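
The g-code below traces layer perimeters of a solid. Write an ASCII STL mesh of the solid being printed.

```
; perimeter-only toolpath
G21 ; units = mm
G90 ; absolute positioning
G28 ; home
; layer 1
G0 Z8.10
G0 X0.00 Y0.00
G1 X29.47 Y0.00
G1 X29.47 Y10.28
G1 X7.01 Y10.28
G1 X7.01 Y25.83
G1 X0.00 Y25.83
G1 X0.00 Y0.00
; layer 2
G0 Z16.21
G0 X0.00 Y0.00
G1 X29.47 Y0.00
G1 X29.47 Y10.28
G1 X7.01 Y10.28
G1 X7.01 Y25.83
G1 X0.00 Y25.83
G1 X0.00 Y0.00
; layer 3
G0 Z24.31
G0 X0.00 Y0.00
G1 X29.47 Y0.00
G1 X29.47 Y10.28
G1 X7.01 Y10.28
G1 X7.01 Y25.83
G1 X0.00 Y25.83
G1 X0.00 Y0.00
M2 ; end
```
solid part
  facet normal 0.0000 0.0000 -1.0000
    outer loop
      vertex 29.47 10.28 0.00
      vertex 29.47 0.00 0.00
      vertex 0.00 0.00 0.00
    endloop
  endfacet
  facet normal 0.0000 0.0000 -1.0000
    outer loop
      vertex 7.01 10.28 0.00
      vertex 29.47 10.28 0.00
      vertex 0.00 0.00 0.00
    endloop
  endfacet
  facet normal 0.0000 0.0000 -1.0000
    outer loop
      vertex 7.01 25.83 0.00
      vertex 7.01 10.28 0.00
      vertex 0.00 0.00 0.00
    endloop
  endfacet
  facet normal 0.0000 0.0000 -1.0000
    outer loop
      vertex 0.00 25.83 0.00
      vertex 7.01 25.83 0.00
      vertex 0.00 0.00 0.00
    endloop
  endfacet
  facet normal 0.0000 0.0000 1.0000
    outer loop
      vertex 0.00 0.00 24.31
      vertex 29.47 0.00 24.31
      vertex 29.47 10.28 24.31
    endloop
  endfacet
  facet normal 0.0000 0.0000 1.0000
    outer loop
      vertex 0.00 0.00 24.31
      vertex 29.47 10.28 24.31
      vertex 7.01 10.28 24.31
    endloop
  endfacet
  facet normal 0.0000 0.0000 1.0000
    outer loop
      vertex 0.00 0.00 24.31
      vertex 7.01 10.28 24.31
      vertex 7.01 25.83 24.31
    endloop
  endfacet
  facet normal 0.0000 0.0000 1.0000
    outer loop
      vertex 0.00 0.00 24.31
      vertex 7.01 25.83 24.31
      vertex 0.00 25.83 24.31
    endloop
  endfacet
  facet normal 0.0000 -1.0000 0.0000
    outer loop
      vertex 0.00 0.00 0.00
      vertex 29.47 0.00 0.00
      vertex 29.47 0.00 24.31
    endloop
  endfacet
  facet normal 0.0000 -1.0000 0.0000
    outer loop
      vertex 0.00 0.00 0.00
      vertex 29.47 0.00 24.31
      vertex 0.00 0.00 24.31
    endloop
  endfacet
  facet normal 1.0000 0.0000 0.0000
    outer loop
      vertex 29.47 0.00 0.00
      vertex 29.47 10.28 0.00
      vertex 29.47 10.28 24.31
    endloop
  endfacet
  facet normal 1.0000 0.0000 0.0000
    outer loop
      vertex 29.47 0.00 0.00
      vertex 29.47 10.28 24.31
      vertex 29.47 0.00 24.31
    endloop
  endfacet
  facet normal 0.0000 1.0000 0.0000
    outer loop
      vertex 29.47 10.28 0.00
      vertex 7.01 10.28 0.00
      vertex 7.01 10.28 24.31
    endloop
  endfacet
  facet normal 0.0000 1.0000 0.0000
    outer loop
      vertex 29.47 10.28 0.00
      vertex 7.01 10.28 24.31
      vertex 29.47 10.28 24.31
    endloop
  endfacet
  facet normal 1.0000 0.0000 0.0000
    outer loop
      vertex 7.01 10.28 0.00
      vertex 7.01 25.83 0.00
      vertex 7.01 25.83 24.31
    endloop
  endfacet
  facet normal 1.0000 0.0000 0.0000
    outer loop
      vertex 7.01 10.28 0.00
      vertex 7.01 25.83 24.31
      vertex 7.01 10.28 24.31
    endloop
  endfacet
  facet normal 0.0000 1.0000 0.0000
    outer loop
      vertex 7.01 25.83 0.00
      vertex 0.00 25.83 0.00
      vertex 0.00 25.83 24.31
    endloop
  endfacet
  facet normal 0.0000 1.0000 0.0000
    outer loop
      vertex 7.01 25.83 0.00
      vertex 0.00 25.83 24.31
      vertex 7.01 25.83 24.31
    endloop
  endfacet
  facet normal -1.0000 0.0000 0.0000
    outer loop
      vertex 0.00 25.83 0.00
      vertex 0.00 0.00 0.00
      vertex 0.00 0.00 24.31
    endloop
  endfacet
  facet normal -1.0000 0.0000 0.0000
    outer loop
      vertex 0.00 25.83 0.00
      vertex 0.00 0.00 24.31
      vertex 0.00 25.83 24.31
    endloop
  endfacet
endsolid part

The G0 Z moves step by Δz≈8.10 mm. Every layer's G1 loop is the same polygon, so the solid is a straight extrusion of it from z=0 to z≈24.3. Closing with flat bottom and top caps and triangulating gives 20 facets — an L-shaped prism: outer 29.5 × 25.8 mm, arm thicknesses ≈ 10.3 mm (horizontal) and 7.01 mm (vertical), extruded 24.3 mm in z.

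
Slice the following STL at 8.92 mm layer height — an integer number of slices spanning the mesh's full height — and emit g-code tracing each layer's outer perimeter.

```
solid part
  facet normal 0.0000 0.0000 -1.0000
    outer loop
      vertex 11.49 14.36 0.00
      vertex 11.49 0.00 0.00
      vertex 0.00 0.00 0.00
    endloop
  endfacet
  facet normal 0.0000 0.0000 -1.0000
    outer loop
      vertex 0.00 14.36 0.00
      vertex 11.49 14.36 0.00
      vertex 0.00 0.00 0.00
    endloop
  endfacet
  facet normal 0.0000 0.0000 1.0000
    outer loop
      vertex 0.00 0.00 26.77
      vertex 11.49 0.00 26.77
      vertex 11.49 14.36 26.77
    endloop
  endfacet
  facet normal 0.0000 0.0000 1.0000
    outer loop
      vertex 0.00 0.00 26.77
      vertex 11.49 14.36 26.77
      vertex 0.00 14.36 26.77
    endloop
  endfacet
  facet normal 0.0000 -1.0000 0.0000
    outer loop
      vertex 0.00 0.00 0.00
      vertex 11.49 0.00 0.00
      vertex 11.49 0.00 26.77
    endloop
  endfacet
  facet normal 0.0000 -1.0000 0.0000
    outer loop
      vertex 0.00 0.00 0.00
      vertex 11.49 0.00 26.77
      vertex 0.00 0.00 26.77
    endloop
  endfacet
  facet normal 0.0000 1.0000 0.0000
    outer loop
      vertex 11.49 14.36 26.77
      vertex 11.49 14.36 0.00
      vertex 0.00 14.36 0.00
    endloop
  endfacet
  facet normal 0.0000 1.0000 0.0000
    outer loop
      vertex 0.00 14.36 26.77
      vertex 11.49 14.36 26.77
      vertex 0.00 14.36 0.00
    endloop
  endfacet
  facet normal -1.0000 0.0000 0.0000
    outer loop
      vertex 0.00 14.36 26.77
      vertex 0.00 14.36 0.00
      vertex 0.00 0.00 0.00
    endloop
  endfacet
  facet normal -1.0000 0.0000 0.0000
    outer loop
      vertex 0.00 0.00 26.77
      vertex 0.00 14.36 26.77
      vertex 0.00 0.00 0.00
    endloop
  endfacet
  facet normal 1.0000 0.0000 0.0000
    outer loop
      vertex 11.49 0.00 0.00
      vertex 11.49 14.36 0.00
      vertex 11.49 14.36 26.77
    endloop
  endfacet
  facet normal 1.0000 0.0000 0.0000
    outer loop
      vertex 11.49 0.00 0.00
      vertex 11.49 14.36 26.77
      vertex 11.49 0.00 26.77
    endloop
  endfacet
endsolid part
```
; perimeter-only toolpath
G21 ; units = mm
G90 ; absolute positioning
G28 ; home
; layer 1
G0 Z8.92
G0 X0.00 Y0.00
G1 X11.49 Y0.00
G1 X11.49 Y14.36
G1 X0.00 Y14.36
G1 X0.00 Y0.00
; layer 2
G0 Z17.85
G0 X0.00 Y0.00
G1 X11.49 Y0.00
G1 X11.49 Y14.36
G1 X0.00 Y14.36
G1 X0.00 Y0.00
; layer 3
G0 Z26.77
G0 X0.00 Y0.00
G1 X11.49 Y0.00
G1 X11.49 Y14.36
G1 X0.00 Y14.36
G1 X0.00 Y0.00
M2 ; end

The solid is a rectangular box, roughly 11.5 × 14.4 mm footprint and 26.8 mm tall. Slicing at Δz = 8.92 mm — 3 equal slices spanning the solid's height, so layer i sits at z = i·h/3 — gives 3 non-empty perimeters. Each is a 4-segment closed polygon; G0 lifts to the layer z and rapids to the start vertex, then G1 traces the edges.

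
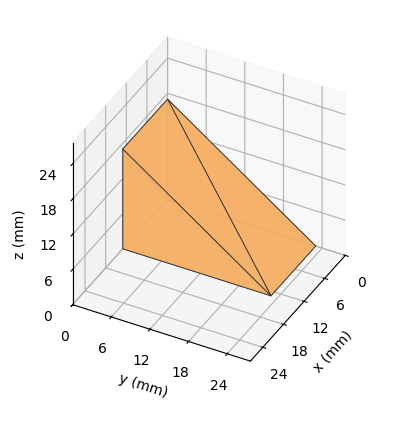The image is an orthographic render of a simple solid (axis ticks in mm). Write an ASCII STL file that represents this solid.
Reading the render: the shape is a wedge (ramp): 13 × 23 mm base, rising to 17 mm along the y=0 edge and sloping linearly to z=0 at y=23 (dimensions read to the nearest mm from the axis ticks). For the STL, each face is triangulated and given an outward normal.

solid part
  facet normal 0.0000 0.0000 -1.0000
    outer loop
      vertex 13.000 23.000 0.000
      vertex 13.000 0.000 0.000
      vertex 0.000 0.000 0.000
    endloop
  endfacet
  facet normal 0.0000 0.0000 -1.0000
    outer loop
      vertex 0.000 23.000 0.000
      vertex 13.000 23.000 0.000
      vertex 0.000 0.000 0.000
    endloop
  endfacet
  facet normal 0.0000 -1.0000 0.0000
    outer loop
      vertex 0.000 0.000 0.000
      vertex 13.000 0.000 0.000
      vertex 13.000 0.000 17.000
    endloop
  endfacet
  facet normal 0.0000 -1.0000 0.0000
    outer loop
      vertex 0.000 0.000 0.000
      vertex 13.000 0.000 17.000
      vertex 0.000 0.000 17.000
    endloop
  endfacet
  facet normal 0.0000 0.5944 0.8042
    outer loop
      vertex 0.000 0.000 17.000
      vertex 13.000 0.000 17.000
      vertex 13.000 23.000 0.000
    endloop
  endfacet
  facet normal 0.0000 0.5944 0.8042
    outer loop
      vertex 0.000 0.000 17.000
      vertex 13.000 23.000 0.000
      vertex 0.000 23.000 0.000
    endloop
  endfacet
  facet normal -1.0000 0.0000 0.0000
    outer loop
      vertex 0.000 0.000 17.000
      vertex 0.000 23.000 0.000
      vertex 0.000 0.000 0.000
    endloop
  endfacet
  facet normal 1.0000 0.0000 0.0000
    outer loop
      vertex 13.000 0.000 0.000
      vertex 13.000 23.000 0.000
      vertex 13.000 0.000 17.000
    endloop
  endfacet
endsolid part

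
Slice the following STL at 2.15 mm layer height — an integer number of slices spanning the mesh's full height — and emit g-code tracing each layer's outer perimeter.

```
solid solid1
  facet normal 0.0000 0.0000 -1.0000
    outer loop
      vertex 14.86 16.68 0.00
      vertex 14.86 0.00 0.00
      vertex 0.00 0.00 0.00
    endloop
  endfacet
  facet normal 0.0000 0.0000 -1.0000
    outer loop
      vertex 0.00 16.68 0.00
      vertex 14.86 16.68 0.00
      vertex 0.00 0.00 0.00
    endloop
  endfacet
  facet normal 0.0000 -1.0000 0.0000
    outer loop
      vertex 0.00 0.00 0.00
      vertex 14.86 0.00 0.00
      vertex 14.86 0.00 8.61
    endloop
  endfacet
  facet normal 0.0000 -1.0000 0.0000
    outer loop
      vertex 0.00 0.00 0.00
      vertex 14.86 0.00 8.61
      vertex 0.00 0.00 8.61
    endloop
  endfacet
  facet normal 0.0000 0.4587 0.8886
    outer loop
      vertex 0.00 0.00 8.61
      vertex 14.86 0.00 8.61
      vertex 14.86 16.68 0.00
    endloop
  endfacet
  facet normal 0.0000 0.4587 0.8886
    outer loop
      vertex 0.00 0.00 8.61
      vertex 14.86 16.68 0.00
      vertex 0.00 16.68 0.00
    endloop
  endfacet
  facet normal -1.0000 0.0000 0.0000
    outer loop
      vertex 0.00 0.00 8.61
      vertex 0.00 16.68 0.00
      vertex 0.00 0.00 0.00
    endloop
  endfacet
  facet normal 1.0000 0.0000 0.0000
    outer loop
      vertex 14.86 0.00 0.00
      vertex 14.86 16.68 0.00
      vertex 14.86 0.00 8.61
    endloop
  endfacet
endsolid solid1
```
; perimeter-only toolpath
G21 ; units = mm
G90 ; absolute positioning
G28 ; home
; layer 1
G0 Z2.15
G0 X0.00 Y0.00
G1 X14.86 Y0.00
G1 X14.86 Y12.51
G1 X0.00 Y12.51
G1 X0.00 Y0.00
; layer 2
G0 Z4.30
G0 X0.00 Y0.00
G1 X14.86 Y0.00
G1 X14.86 Y8.34
G1 X0.00 Y8.34
G1 X0.00 Y0.00
; layer 3
G0 Z6.46
G0 X0.00 Y0.00
G1 X14.86 Y0.00
G1 X14.86 Y4.17
G1 X0.00 Y4.17
G1 X0.00 Y0.00
M2 ; end

The solid is a wedge (ramp): 14.9 × 16.7 mm base, rising to 8.61 mm along the y=0 edge and sloping linearly to z=0 at y=16.7. Slicing at Δz = 2.15 mm — 4 equal slices spanning the solid's height, so layer i sits at z = i·h/4 — gives 3 non-empty perimeters. Each is a 4-segment closed polygon; G0 lifts to the layer z and rapids to the start vertex, then G1 traces the edges. The cross-section shrinks linearly with z (the slice at the apex is degenerate and omitted).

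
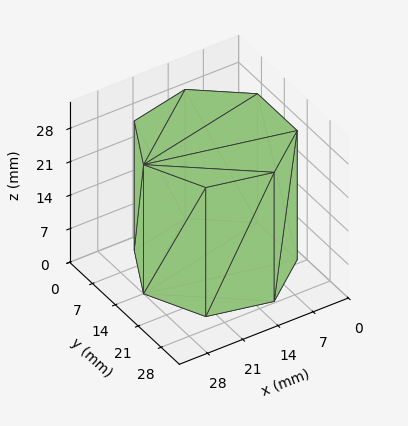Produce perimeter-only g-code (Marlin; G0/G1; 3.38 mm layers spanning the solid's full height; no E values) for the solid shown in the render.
Reading the render: the shape is a regular 7-sided prism (a cylinder approximated with 7 flat sides), circumscribed radius ≈ 14 mm, height ≈ 27 mm (dimensions read to the nearest mm from the axis ticks). For the g-code, the solid's height is divided into equal slices at the stated Δz and each level perimeter traced with G1 moves after a G0 lift.

; perimeter-only toolpath
G21 ; units = mm
G90 ; absolute positioning
G28 ; home
; layer 1
G0 Z3.38
G0 X28.00 Y14.00
G1 X22.73 Y24.95
G1 X10.88 Y27.65
G1 X1.39 Y20.07
G1 X1.39 Y7.93
G1 X10.88 Y0.35
G1 X22.73 Y3.05
G1 X28.00 Y14.00
; layer 2
G0 Z6.75
G0 X28.00 Y14.00
G1 X22.73 Y24.95
G1 X10.88 Y27.65
G1 X1.39 Y20.07
G1 X1.39 Y7.93
G1 X10.88 Y0.35
G1 X22.73 Y3.05
G1 X28.00 Y14.00
; layer 3
G0 Z10.12
G0 X28.00 Y14.00
G1 X22.73 Y24.95
G1 X10.88 Y27.65
G1 X1.39 Y20.07
G1 X1.39 Y7.93
G1 X10.88 Y0.35
G1 X22.73 Y3.05
G1 X28.00 Y14.00
; layer 4
G0 Z13.50
G0 X28.00 Y14.00
G1 X22.73 Y24.95
G1 X10.88 Y27.65
G1 X1.39 Y20.07
G1 X1.39 Y7.93
G1 X10.88 Y0.35
G1 X22.73 Y3.05
G1 X28.00 Y14.00
; layer 5
G0 Z16.88
G0 X28.00 Y14.00
G1 X22.73 Y24.95
G1 X10.88 Y27.65
G1 X1.39 Y20.07
G1 X1.39 Y7.93
G1 X10.88 Y0.35
G1 X22.73 Y3.05
G1 X28.00 Y14.00
; layer 6
G0 Z20.25
G0 X28.00 Y14.00
G1 X22.73 Y24.95
G1 X10.88 Y27.65
G1 X1.39 Y20.07
G1 X1.39 Y7.93
G1 X10.88 Y0.35
G1 X22.73 Y3.05
G1 X28.00 Y14.00
; layer 7
G0 Z23.62
G0 X28.00 Y14.00
G1 X22.73 Y24.95
G1 X10.88 Y27.65
G1 X1.39 Y20.07
G1 X1.39 Y7.93
G1 X10.88 Y0.35
G1 X22.73 Y3.05
G1 X28.00 Y14.00
; layer 8
G0 Z27.00
G0 X28.00 Y14.00
G1 X22.73 Y24.95
G1 X10.88 Y27.65
G1 X1.39 Y20.07
G1 X1.39 Y7.93
G1 X10.88 Y0.35
G1 X22.73 Y3.05
G1 X28.00 Y14.00
M2 ; end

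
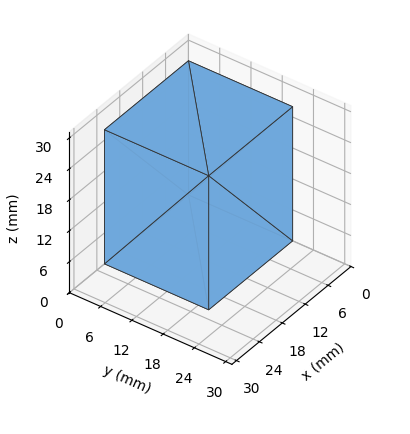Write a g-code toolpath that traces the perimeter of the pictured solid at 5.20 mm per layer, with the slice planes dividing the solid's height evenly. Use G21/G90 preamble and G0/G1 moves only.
Reading the render: the shape is a rectangular box, roughly 22 × 20 mm footprint and 26 mm tall (dimensions read to the nearest mm from the axis ticks). For the g-code, the solid's height is divided into equal slices at the stated Δz and each level perimeter traced with G1 moves after a G0 lift.

; perimeter-only toolpath
G21 ; units = mm
G90 ; absolute positioning
G28 ; home
; layer 1
G0 Z5.20
G0 X0.00 Y0.00
G1 X22.00 Y0.00
G1 X22.00 Y20.00
G1 X0.00 Y20.00
G1 X0.00 Y0.00
; layer 2
G0 Z10.40
G0 X0.00 Y0.00
G1 X22.00 Y0.00
G1 X22.00 Y20.00
G1 X0.00 Y20.00
G1 X0.00 Y0.00
; layer 3
G0 Z15.60
G0 X0.00 Y0.00
G1 X22.00 Y0.00
G1 X22.00 Y20.00
G1 X0.00 Y20.00
G1 X0.00 Y0.00
; layer 4
G0 Z20.80
G0 X0.00 Y0.00
G1 X22.00 Y0.00
G1 X22.00 Y20.00
G1 X0.00 Y20.00
G1 X0.00 Y0.00
; layer 5
G0 Z26.00
G0 X0.00 Y0.00
G1 X22.00 Y0.00
G1 X22.00 Y20.00
G1 X0.00 Y20.00
G1 X0.00 Y0.00
M2 ; end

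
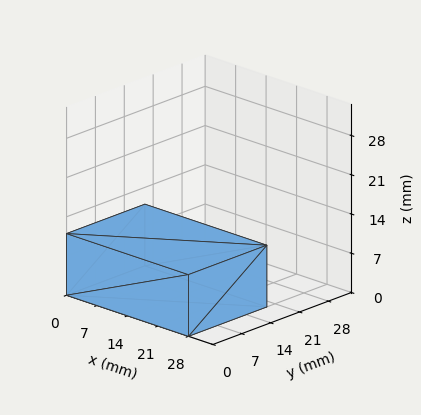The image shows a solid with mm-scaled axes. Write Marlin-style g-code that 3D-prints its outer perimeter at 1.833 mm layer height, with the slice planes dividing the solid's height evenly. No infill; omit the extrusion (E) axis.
Reading the render: the shape is a rectangular box, roughly 28 × 19 mm footprint and 11 mm tall (dimensions read to the nearest mm from the axis ticks). For the g-code, the solid's height is divided into equal slices at the stated Δz and each level perimeter traced with G1 moves after a G0 lift.

; perimeter-only toolpath
G21 ; units = mm
G90 ; absolute positioning
G28 ; home
; layer 1
G0 Z1.833
G0 X0.000 Y0.000
G1 X28.000 Y0.000
G1 X28.000 Y19.000
G1 X0.000 Y19.000
G1 X0.000 Y0.000
; layer 2
G0 Z3.667
G0 X0.000 Y0.000
G1 X28.000 Y0.000
G1 X28.000 Y19.000
G1 X0.000 Y19.000
G1 X0.000 Y0.000
; layer 3
G0 Z5.500
G0 X0.000 Y0.000
G1 X28.000 Y0.000
G1 X28.000 Y19.000
G1 X0.000 Y19.000
G1 X0.000 Y0.000
; layer 4
G0 Z7.333
G0 X0.000 Y0.000
G1 X28.000 Y0.000
G1 X28.000 Y19.000
G1 X0.000 Y19.000
G1 X0.000 Y0.000
; layer 5
G0 Z9.167
G0 X0.000 Y0.000
G1 X28.000 Y0.000
G1 X28.000 Y19.000
G1 X0.000 Y19.000
G1 X0.000 Y0.000
; layer 6
G0 Z11.000
G0 X0.000 Y0.000
G1 X28.000 Y0.000
G1 X28.000 Y19.000
G1 X0.000 Y19.000
G1 X0.000 Y0.000
M2 ; end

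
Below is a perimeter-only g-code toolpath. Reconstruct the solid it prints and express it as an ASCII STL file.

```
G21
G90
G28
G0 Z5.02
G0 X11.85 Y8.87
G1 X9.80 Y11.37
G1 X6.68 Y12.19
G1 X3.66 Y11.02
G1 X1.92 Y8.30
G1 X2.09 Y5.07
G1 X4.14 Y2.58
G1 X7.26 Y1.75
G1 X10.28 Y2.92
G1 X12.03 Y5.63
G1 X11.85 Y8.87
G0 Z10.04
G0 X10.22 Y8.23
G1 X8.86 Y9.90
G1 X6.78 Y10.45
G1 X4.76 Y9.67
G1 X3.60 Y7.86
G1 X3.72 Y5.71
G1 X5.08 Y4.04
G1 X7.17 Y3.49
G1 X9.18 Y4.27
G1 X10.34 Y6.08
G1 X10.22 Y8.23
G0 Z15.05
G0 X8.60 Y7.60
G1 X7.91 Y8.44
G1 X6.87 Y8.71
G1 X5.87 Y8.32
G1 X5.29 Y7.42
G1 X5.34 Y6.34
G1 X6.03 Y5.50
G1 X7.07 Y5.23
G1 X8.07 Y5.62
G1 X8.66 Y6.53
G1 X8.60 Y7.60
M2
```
solid part
  facet normal 0.0000 0.0000 -1.0000
    outer loop
      vertex 6.58 13.93 0.00
      vertex 10.74 12.83 0.00
      vertex 13.47 9.50 0.00
    endloop
  endfacet
  facet normal 0.0000 0.0000 -1.0000
    outer loop
      vertex 2.56 12.37 0.00
      vertex 6.58 13.93 0.00
      vertex 13.47 9.50 0.00
    endloop
  endfacet
  facet normal 0.0000 0.0000 -1.0000
    outer loop
      vertex 0.23 8.75 0.00
      vertex 2.56 12.37 0.00
      vertex 13.47 9.50 0.00
    endloop
  endfacet
  facet normal 0.0000 0.0000 -1.0000
    outer loop
      vertex 0.47 4.44 0.00
      vertex 0.23 8.75 0.00
      vertex 13.47 9.50 0.00
    endloop
  endfacet
  facet normal 0.0000 0.0000 -1.0000
    outer loop
      vertex 3.20 1.11 0.00
      vertex 0.47 4.44 0.00
      vertex 13.47 9.50 0.00
    endloop
  endfacet
  facet normal 0.0000 0.0000 -1.0000
    outer loop
      vertex 7.36 0.01 0.00
      vertex 3.20 1.11 0.00
      vertex 13.47 9.50 0.00
    endloop
  endfacet
  facet normal 0.0000 0.0000 -1.0000
    outer loop
      vertex 11.38 1.57 0.00
      vertex 7.36 0.01 0.00
      vertex 13.47 9.50 0.00
    endloop
  endfacet
  facet normal 0.0000 0.0000 -1.0000
    outer loop
      vertex 13.71 5.19 0.00
      vertex 11.38 1.57 0.00
      vertex 13.47 9.50 0.00
    endloop
  endfacet
  facet normal 0.7343 0.6020 0.3137
    outer loop
      vertex 13.47 9.50 0.00
      vertex 10.74 12.83 0.00
      vertex 6.97 6.97 20.07
    endloop
  endfacet
  facet normal 0.2427 0.9180 0.3136
    outer loop
      vertex 10.74 12.83 0.00
      vertex 6.58 13.93 0.00
      vertex 6.97 6.97 20.07
    endloop
  endfacet
  facet normal -0.3435 0.8852 0.3137
    outer loop
      vertex 6.58 13.93 0.00
      vertex 2.56 12.37 0.00
      vertex 6.97 6.97 20.07
    endloop
  endfacet
  facet normal -0.7984 0.5139 0.3137
    outer loop
      vertex 2.56 12.37 0.00
      vertex 0.23 8.75 0.00
      vertex 6.97 6.97 20.07
    endloop
  endfacet
  facet normal -0.9481 -0.0528 0.3137
    outer loop
      vertex 0.23 8.75 0.00
      vertex 0.47 4.44 0.00
      vertex 6.97 6.97 20.07
    endloop
  endfacet
  facet normal -0.7343 -0.6020 0.3137
    outer loop
      vertex 0.47 4.44 0.00
      vertex 3.20 1.11 0.00
      vertex 6.97 6.97 20.07
    endloop
  endfacet
  facet normal -0.2427 -0.9180 0.3136
    outer loop
      vertex 3.20 1.11 0.00
      vertex 7.36 0.01 0.00
      vertex 6.97 6.97 20.07
    endloop
  endfacet
  facet normal 0.3435 -0.8852 0.3137
    outer loop
      vertex 7.36 0.01 0.00
      vertex 11.38 1.57 0.00
      vertex 6.97 6.97 20.07
    endloop
  endfacet
  facet normal 0.7984 -0.5139 0.3137
    outer loop
      vertex 11.38 1.57 0.00
      vertex 13.71 5.19 0.00
      vertex 6.97 6.97 20.07
    endloop
  endfacet
  facet normal 0.9481 0.0528 0.3137
    outer loop
      vertex 13.71 5.19 0.00
      vertex 13.47 9.50 0.00
      vertex 6.97 6.97 20.07
    endloop
  endfacet
endsolid part

The G0 Z moves step by Δz≈5.02 mm. The G1 loops shrink linearly with z, so the solid tapers from its base footprint up to z≈20.1. Closing with a flat bottom cap and the tapered top and triangulating gives 18 facets — a regular 10-sided pyramid, base circumscribed radius ≈ 6.97 mm, apex at z ≈ 20.1 mm.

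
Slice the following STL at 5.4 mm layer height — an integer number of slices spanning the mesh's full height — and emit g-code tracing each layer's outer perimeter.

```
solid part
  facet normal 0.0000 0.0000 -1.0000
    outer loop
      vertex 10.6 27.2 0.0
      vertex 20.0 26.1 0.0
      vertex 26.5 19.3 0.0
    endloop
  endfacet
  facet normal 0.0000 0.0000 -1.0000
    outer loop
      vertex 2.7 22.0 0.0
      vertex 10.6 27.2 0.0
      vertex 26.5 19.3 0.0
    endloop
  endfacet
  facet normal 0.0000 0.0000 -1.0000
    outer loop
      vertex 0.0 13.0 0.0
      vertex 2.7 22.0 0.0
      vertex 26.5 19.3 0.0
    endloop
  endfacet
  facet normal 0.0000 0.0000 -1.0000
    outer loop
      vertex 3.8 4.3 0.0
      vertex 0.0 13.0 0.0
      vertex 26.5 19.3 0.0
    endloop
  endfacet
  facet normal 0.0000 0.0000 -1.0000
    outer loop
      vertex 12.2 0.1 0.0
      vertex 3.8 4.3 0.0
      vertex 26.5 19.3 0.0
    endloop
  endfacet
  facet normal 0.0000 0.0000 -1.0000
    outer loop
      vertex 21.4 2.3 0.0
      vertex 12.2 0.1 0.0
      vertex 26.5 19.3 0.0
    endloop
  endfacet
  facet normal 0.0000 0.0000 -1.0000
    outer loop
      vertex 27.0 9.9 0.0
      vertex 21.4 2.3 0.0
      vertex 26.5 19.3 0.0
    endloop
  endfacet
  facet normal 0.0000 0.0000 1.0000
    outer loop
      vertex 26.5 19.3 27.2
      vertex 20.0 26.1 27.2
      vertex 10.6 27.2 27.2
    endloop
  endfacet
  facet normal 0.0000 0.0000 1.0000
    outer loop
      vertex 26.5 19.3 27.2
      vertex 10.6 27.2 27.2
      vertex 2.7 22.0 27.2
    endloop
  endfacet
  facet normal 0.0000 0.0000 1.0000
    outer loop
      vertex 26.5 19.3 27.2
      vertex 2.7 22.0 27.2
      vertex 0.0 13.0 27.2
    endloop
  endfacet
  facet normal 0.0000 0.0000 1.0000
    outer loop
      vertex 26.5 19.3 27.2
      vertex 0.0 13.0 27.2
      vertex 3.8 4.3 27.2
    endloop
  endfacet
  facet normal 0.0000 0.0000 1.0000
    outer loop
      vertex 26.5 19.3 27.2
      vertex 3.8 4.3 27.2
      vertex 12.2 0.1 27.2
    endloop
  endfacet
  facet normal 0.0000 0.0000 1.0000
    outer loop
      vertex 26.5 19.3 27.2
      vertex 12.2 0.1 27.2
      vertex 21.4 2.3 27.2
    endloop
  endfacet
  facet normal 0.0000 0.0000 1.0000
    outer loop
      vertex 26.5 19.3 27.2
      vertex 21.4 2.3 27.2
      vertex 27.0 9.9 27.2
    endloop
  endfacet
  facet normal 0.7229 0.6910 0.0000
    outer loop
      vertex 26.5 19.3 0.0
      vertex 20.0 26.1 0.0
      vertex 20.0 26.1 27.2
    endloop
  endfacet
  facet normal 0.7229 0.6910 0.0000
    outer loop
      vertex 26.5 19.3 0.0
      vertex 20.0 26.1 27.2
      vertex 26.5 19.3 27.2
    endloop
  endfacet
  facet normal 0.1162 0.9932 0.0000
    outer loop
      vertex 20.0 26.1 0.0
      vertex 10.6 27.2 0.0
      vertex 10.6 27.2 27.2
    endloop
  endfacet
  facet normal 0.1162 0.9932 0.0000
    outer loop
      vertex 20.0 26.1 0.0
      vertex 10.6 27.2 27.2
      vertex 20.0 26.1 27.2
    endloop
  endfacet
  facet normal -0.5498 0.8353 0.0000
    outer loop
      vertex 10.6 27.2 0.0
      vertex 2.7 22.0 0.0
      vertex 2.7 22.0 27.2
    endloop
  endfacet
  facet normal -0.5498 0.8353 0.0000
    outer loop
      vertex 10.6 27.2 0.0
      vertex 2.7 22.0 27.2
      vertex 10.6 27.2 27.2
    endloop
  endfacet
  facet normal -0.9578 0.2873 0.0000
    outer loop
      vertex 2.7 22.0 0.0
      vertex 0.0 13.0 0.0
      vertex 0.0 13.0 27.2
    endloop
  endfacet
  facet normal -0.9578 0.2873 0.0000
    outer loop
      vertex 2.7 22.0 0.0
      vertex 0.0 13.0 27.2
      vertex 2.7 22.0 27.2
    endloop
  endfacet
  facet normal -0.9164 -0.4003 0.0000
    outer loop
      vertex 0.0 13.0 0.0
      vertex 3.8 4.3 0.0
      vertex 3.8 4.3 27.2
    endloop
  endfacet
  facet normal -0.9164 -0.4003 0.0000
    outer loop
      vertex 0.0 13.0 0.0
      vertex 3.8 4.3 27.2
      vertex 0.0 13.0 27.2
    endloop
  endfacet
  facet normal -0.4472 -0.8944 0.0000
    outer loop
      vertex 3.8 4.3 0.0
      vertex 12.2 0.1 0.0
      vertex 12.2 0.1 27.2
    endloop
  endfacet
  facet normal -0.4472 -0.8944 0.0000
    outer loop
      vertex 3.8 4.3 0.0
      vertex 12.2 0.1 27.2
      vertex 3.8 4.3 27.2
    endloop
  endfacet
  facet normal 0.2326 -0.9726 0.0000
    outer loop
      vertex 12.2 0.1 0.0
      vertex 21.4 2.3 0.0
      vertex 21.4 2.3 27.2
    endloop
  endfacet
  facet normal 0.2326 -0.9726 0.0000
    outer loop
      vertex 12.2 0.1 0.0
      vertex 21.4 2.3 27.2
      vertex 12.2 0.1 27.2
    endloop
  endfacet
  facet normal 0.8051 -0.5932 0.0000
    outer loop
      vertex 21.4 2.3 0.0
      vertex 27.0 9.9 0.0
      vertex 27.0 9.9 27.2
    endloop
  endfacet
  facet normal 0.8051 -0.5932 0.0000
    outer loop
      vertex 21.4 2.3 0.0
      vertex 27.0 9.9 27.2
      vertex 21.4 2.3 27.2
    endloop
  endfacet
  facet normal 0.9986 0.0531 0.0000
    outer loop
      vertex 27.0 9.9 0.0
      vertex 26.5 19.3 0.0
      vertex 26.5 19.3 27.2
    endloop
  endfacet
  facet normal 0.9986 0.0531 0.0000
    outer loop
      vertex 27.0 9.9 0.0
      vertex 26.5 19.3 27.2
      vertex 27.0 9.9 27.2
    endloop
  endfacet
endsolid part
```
; perimeter-only toolpath
G21 ; units = mm
G90 ; absolute positioning
G28 ; home
; layer 1
G0 Z5.4
G0 X26.5 Y19.3
G1 X20.0 Y26.1
G1 X10.6 Y27.2
G1 X2.7 Y22.0
G1 X0.0 Y13.0
G1 X3.8 Y4.3
G1 X12.2 Y0.1
G1 X21.4 Y2.3
G1 X27.0 Y9.9
G1 X26.5 Y19.3
; layer 2
G0 Z10.9
G0 X26.5 Y19.3
G1 X20.0 Y26.1
G1 X10.6 Y27.2
G1 X2.7 Y22.0
G1 X0.0 Y13.0
G1 X3.8 Y4.3
G1 X12.2 Y0.1
G1 X21.4 Y2.3
G1 X27.0 Y9.9
G1 X26.5 Y19.3
; layer 3
G0 Z16.3
G0 X26.5 Y19.3
G1 X20.0 Y26.1
G1 X10.6 Y27.2
G1 X2.7 Y22.0
G1 X0.0 Y13.0
G1 X3.8 Y4.3
G1 X12.2 Y0.1
G1 X21.4 Y2.3
G1 X27.0 Y9.9
G1 X26.5 Y19.3
; layer 4
G0 Z21.8
G0 X26.5 Y19.3
G1 X20.0 Y26.1
G1 X10.6 Y27.2
G1 X2.7 Y22.0
G1 X0.0 Y13.0
G1 X3.8 Y4.3
G1 X12.2 Y0.1
G1 X21.4 Y2.3
G1 X27.0 Y9.9
G1 X26.5 Y19.3
; layer 5
G0 Z27.2
G0 X26.5 Y19.3
G1 X20.0 Y26.1
G1 X10.6 Y27.2
G1 X2.7 Y22.0
G1 X0.0 Y13.0
G1 X3.8 Y4.3
G1 X12.2 Y0.1
G1 X21.4 Y2.3
G1 X27.0 Y9.9
G1 X26.5 Y19.3
M2 ; end

The solid is a regular 9-sided prism (a cylinder approximated with 9 flat sides), circumscribed radius ≈ 13.8 mm, height ≈ 27.2 mm. Slicing at Δz = 5.4 mm — 5 equal slices spanning the solid's height, so layer i sits at z = i·h/5 — gives 5 non-empty perimeters. Each is a 9-segment closed polygon; G0 lifts to the layer z and rapids to the start vertex, then G1 traces the edges.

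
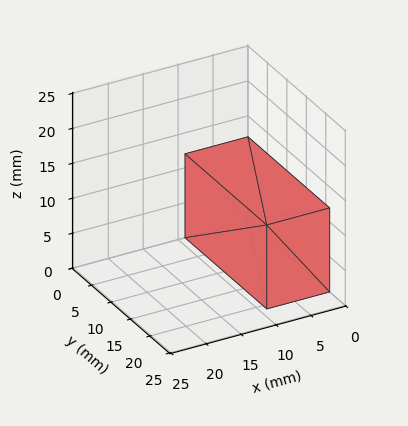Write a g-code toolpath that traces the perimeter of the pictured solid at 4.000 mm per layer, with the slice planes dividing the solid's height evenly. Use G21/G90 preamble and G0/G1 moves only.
Reading the render: the shape is a rectangular box, roughly 9 × 21 mm footprint and 12 mm tall (dimensions read to the nearest mm from the axis ticks). For the g-code, the solid's height is divided into equal slices at the stated Δz and each level perimeter traced with G1 moves after a G0 lift.

; perimeter-only toolpath
G21 ; units = mm
G90 ; absolute positioning
G28 ; home
; layer 1
G0 Z4.000
G0 X0.000 Y0.000
G1 X9.000 Y0.000
G1 X9.000 Y21.000
G1 X0.000 Y21.000
G1 X0.000 Y0.000
; layer 2
G0 Z8.000
G0 X0.000 Y0.000
G1 X9.000 Y0.000
G1 X9.000 Y21.000
G1 X0.000 Y21.000
G1 X0.000 Y0.000
; layer 3
G0 Z12.000
G0 X0.000 Y0.000
G1 X9.000 Y0.000
G1 X9.000 Y21.000
G1 X0.000 Y21.000
G1 X0.000 Y0.000
M2 ; end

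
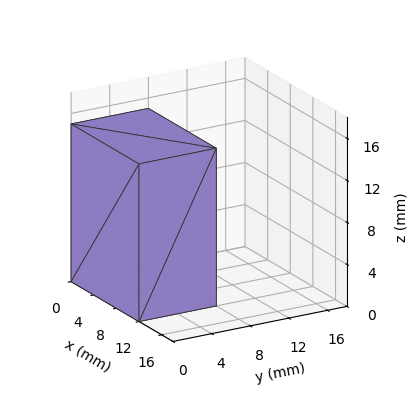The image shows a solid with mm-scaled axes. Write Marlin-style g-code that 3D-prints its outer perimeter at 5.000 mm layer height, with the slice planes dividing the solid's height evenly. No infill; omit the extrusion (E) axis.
Reading the render: the shape is a rectangular box, roughly 12 × 8 mm footprint and 15 mm tall (dimensions read to the nearest mm from the axis ticks). For the g-code, the solid's height is divided into equal slices at the stated Δz and each level perimeter traced with G1 moves after a G0 lift.

; perimeter-only toolpath
G21 ; units = mm
G90 ; absolute positioning
G28 ; home
; layer 1
G0 Z5.000
G0 X0.000 Y0.000
G1 X12.000 Y0.000
G1 X12.000 Y8.000
G1 X0.000 Y8.000
G1 X0.000 Y0.000
; layer 2
G0 Z10.000
G0 X0.000 Y0.000
G1 X12.000 Y0.000
G1 X12.000 Y8.000
G1 X0.000 Y8.000
G1 X0.000 Y0.000
; layer 3
G0 Z15.000
G0 X0.000 Y0.000
G1 X12.000 Y0.000
G1 X12.000 Y8.000
G1 X0.000 Y8.000
G1 X0.000 Y0.000
M2 ; end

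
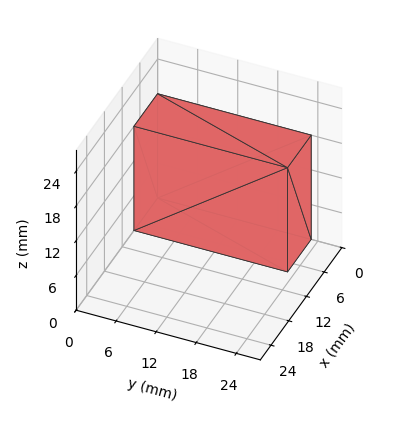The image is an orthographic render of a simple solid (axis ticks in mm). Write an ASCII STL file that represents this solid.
Reading the render: the shape is a rectangular box, roughly 8 × 23 mm footprint and 18 mm tall (dimensions read to the nearest mm from the axis ticks). For the STL, each face is triangulated and given an outward normal.

solid part
  facet normal 0.0000 0.0000 -1.0000
    outer loop
      vertex 8.000 23.000 0.000
      vertex 8.000 0.000 0.000
      vertex 0.000 0.000 0.000
    endloop
  endfacet
  facet normal 0.0000 0.0000 -1.0000
    outer loop
      vertex 0.000 23.000 0.000
      vertex 8.000 23.000 0.000
      vertex 0.000 0.000 0.000
    endloop
  endfacet
  facet normal 0.0000 0.0000 1.0000
    outer loop
      vertex 0.000 0.000 18.000
      vertex 8.000 0.000 18.000
      vertex 8.000 23.000 18.000
    endloop
  endfacet
  facet normal 0.0000 0.0000 1.0000
    outer loop
      vertex 0.000 0.000 18.000
      vertex 8.000 23.000 18.000
      vertex 0.000 23.000 18.000
    endloop
  endfacet
  facet normal 0.0000 -1.0000 0.0000
    outer loop
      vertex 0.000 0.000 0.000
      vertex 8.000 0.000 0.000
      vertex 8.000 0.000 18.000
    endloop
  endfacet
  facet normal 0.0000 -1.0000 0.0000
    outer loop
      vertex 0.000 0.000 0.000
      vertex 8.000 0.000 18.000
      vertex 0.000 0.000 18.000
    endloop
  endfacet
  facet normal 0.0000 1.0000 0.0000
    outer loop
      vertex 8.000 23.000 18.000
      vertex 8.000 23.000 0.000
      vertex 0.000 23.000 0.000
    endloop
  endfacet
  facet normal 0.0000 1.0000 0.0000
    outer loop
      vertex 0.000 23.000 18.000
      vertex 8.000 23.000 18.000
      vertex 0.000 23.000 0.000
    endloop
  endfacet
  facet normal -1.0000 0.0000 0.0000
    outer loop
      vertex 0.000 23.000 18.000
      vertex 0.000 23.000 0.000
      vertex 0.000 0.000 0.000
    endloop
  endfacet
  facet normal -1.0000 0.0000 0.0000
    outer loop
      vertex 0.000 0.000 18.000
      vertex 0.000 23.000 18.000
      vertex 0.000 0.000 0.000
    endloop
  endfacet
  facet normal 1.0000 0.0000 0.0000
    outer loop
      vertex 8.000 0.000 0.000
      vertex 8.000 23.000 0.000
      vertex 8.000 23.000 18.000
    endloop
  endfacet
  facet normal 1.0000 0.0000 0.0000
    outer loop
      vertex 8.000 0.000 0.000
      vertex 8.000 23.000 18.000
      vertex 8.000 0.000 18.000
    endloop
  endfacet
endsolid part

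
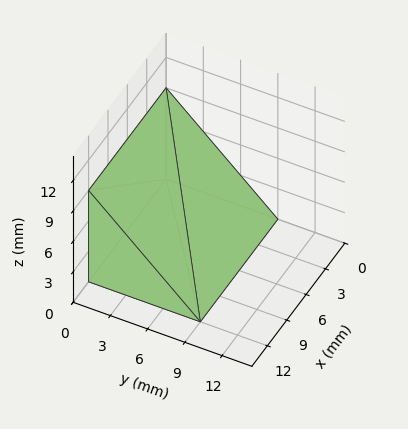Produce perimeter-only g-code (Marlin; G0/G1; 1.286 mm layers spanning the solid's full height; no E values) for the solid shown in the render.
Reading the render: the shape is a wedge (ramp): 12 × 9 mm base, rising to 9 mm along the y=0 edge and sloping linearly to z=0 at y=9 (dimensions read to the nearest mm from the axis ticks). For the g-code, the solid's height is divided into equal slices at the stated Δz and each level perimeter traced with G1 moves after a G0 lift.

; perimeter-only toolpath
G21 ; units = mm
G90 ; absolute positioning
G28 ; home
; layer 1
G0 Z1.286
G0 X0.000 Y0.000
G1 X12.000 Y0.000
G1 X12.000 Y7.714
G1 X0.000 Y7.714
G1 X0.000 Y0.000
; layer 2
G0 Z2.571
G0 X0.000 Y0.000
G1 X12.000 Y0.000
G1 X12.000 Y6.429
G1 X0.000 Y6.429
G1 X0.000 Y0.000
; layer 3
G0 Z3.857
G0 X0.000 Y0.000
G1 X12.000 Y0.000
G1 X12.000 Y5.143
G1 X0.000 Y5.143
G1 X0.000 Y0.000
; layer 4
G0 Z5.143
G0 X0.000 Y0.000
G1 X12.000 Y0.000
G1 X12.000 Y3.857
G1 X0.000 Y3.857
G1 X0.000 Y0.000
; layer 5
G0 Z6.429
G0 X0.000 Y0.000
G1 X12.000 Y0.000
G1 X12.000 Y2.571
G1 X0.000 Y2.571
G1 X0.000 Y0.000
; layer 6
G0 Z7.714
G0 X0.000 Y0.000
G1 X12.000 Y0.000
G1 X12.000 Y1.286
G1 X0.000 Y1.286
G1 X0.000 Y0.000
M2 ; end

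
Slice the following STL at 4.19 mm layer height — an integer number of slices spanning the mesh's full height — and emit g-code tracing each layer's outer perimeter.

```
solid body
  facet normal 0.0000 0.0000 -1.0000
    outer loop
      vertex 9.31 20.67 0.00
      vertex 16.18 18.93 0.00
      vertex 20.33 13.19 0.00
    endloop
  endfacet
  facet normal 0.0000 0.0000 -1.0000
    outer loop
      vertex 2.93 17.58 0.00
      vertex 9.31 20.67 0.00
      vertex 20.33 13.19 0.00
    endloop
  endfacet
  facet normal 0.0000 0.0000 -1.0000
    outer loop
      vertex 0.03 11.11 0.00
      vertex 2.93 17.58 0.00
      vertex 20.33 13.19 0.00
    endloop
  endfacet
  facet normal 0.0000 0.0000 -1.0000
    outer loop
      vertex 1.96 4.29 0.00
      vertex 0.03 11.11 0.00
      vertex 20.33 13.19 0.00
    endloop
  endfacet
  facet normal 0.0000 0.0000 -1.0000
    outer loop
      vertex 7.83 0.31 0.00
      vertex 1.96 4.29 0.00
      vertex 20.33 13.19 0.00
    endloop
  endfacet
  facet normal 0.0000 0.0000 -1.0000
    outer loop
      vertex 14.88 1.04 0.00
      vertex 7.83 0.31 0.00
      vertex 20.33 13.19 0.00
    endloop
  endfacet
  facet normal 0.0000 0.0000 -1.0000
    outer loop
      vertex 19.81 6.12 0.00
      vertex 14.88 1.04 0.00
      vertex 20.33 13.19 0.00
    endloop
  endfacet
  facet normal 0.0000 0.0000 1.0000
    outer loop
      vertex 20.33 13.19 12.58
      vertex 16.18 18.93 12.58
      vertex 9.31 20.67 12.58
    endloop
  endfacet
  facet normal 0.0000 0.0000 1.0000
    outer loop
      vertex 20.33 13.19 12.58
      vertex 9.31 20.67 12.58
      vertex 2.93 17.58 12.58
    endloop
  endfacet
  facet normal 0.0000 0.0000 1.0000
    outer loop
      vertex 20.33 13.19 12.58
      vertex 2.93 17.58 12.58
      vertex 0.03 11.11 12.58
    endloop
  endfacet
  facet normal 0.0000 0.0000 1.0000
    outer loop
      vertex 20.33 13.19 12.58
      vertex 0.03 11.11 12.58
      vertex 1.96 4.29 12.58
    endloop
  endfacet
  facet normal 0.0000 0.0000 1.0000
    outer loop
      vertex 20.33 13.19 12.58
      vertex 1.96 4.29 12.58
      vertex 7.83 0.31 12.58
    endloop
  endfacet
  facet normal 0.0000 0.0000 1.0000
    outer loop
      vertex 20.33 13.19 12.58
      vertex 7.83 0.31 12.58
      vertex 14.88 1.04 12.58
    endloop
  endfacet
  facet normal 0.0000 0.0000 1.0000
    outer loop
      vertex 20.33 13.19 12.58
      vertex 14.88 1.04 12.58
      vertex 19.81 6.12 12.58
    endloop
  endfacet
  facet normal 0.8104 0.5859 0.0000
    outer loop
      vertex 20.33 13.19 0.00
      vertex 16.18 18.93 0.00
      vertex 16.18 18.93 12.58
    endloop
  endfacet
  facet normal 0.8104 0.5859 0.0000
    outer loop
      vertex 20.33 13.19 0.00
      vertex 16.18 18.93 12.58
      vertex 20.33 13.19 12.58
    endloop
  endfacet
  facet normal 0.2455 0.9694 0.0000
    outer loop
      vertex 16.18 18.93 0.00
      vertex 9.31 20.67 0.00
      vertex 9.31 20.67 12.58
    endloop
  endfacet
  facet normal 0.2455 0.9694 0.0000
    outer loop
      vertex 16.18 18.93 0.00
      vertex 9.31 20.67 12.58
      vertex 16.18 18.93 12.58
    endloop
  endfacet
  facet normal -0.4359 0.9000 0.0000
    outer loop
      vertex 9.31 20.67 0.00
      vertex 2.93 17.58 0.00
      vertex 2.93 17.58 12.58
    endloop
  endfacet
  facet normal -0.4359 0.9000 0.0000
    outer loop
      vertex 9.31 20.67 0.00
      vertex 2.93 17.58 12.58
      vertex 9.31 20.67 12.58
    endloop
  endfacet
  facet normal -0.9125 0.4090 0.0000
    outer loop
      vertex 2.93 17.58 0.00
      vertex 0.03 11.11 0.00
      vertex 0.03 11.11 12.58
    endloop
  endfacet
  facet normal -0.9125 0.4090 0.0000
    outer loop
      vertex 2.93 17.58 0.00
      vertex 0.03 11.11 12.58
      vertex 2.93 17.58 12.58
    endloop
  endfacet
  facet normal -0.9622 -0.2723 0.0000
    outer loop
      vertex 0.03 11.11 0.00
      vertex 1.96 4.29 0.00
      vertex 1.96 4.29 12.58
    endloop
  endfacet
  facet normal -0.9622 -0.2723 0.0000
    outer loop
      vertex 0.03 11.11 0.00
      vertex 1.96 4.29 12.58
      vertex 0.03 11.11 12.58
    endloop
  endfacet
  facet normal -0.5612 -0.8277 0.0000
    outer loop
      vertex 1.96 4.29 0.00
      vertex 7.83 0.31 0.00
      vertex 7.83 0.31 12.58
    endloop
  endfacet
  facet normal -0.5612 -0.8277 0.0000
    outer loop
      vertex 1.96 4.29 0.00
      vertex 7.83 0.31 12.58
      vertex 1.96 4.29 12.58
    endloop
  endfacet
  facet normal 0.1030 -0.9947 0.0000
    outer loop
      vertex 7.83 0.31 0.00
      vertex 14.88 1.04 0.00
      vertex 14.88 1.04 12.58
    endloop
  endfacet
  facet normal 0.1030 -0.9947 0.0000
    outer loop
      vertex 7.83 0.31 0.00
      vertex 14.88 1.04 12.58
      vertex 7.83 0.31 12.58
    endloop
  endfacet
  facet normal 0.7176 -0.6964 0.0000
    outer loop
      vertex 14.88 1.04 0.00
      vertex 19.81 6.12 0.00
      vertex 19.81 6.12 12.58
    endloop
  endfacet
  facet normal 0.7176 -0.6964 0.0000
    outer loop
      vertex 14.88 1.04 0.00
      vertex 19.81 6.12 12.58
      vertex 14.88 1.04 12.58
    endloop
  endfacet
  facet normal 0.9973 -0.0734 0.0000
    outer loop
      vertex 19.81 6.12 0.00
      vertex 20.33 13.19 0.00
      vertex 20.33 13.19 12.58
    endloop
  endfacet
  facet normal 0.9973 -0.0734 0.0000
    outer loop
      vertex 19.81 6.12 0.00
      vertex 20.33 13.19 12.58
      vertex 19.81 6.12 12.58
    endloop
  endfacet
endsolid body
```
; perimeter-only toolpath
G21 ; units = mm
G90 ; absolute positioning
G28 ; home
; layer 1
G0 Z4.19
G0 X20.33 Y13.19
G1 X16.18 Y18.93
G1 X9.31 Y20.67
G1 X2.93 Y17.58
G1 X0.03 Y11.11
G1 X1.96 Y4.29
G1 X7.83 Y0.31
G1 X14.88 Y1.04
G1 X19.81 Y6.12
G1 X20.33 Y13.19
; layer 2
G0 Z8.39
G0 X20.33 Y13.19
G1 X16.18 Y18.93
G1 X9.31 Y20.67
G1 X2.93 Y17.58
G1 X0.03 Y11.11
G1 X1.96 Y4.29
G1 X7.83 Y0.31
G1 X14.88 Y1.04
G1 X19.81 Y6.12
G1 X20.33 Y13.19
; layer 3
G0 Z12.58
G0 X20.33 Y13.19
G1 X16.18 Y18.93
G1 X9.31 Y20.67
G1 X2.93 Y17.58
G1 X0.03 Y11.11
G1 X1.96 Y4.29
G1 X7.83 Y0.31
G1 X14.88 Y1.04
G1 X19.81 Y6.12
G1 X20.33 Y13.19
M2 ; end

The solid is a regular 9-sided prism (a cylinder approximated with 9 flat sides), circumscribed radius ≈ 10.4 mm, height ≈ 12.6 mm. Slicing at Δz = 4.19 mm — 3 equal slices spanning the solid's height, so layer i sits at z = i·h/3 — gives 3 non-empty perimeters. Each is a 9-segment closed polygon; G0 lifts to the layer z and rapids to the start vertex, then G1 traces the edges.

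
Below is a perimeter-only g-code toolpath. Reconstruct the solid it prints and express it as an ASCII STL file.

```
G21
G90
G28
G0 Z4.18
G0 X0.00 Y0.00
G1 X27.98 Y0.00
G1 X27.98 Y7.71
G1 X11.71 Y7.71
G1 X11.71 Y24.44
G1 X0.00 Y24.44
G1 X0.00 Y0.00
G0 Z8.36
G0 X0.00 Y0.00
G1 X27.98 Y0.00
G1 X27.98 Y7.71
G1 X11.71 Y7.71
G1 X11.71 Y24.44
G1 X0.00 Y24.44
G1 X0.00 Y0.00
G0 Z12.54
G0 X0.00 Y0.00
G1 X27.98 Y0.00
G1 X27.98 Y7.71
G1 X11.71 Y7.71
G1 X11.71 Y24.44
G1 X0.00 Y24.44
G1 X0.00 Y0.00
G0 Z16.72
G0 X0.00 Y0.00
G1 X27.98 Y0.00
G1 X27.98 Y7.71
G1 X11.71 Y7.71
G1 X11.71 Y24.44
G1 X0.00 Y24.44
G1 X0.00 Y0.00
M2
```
solid part
  facet normal 0.0000 0.0000 -1.0000
    outer loop
      vertex 27.98 7.71 0.00
      vertex 27.98 0.00 0.00
      vertex 0.00 0.00 0.00
    endloop
  endfacet
  facet normal 0.0000 0.0000 -1.0000
    outer loop
      vertex 11.71 7.71 0.00
      vertex 27.98 7.71 0.00
      vertex 0.00 0.00 0.00
    endloop
  endfacet
  facet normal 0.0000 0.0000 -1.0000
    outer loop
      vertex 11.71 24.44 0.00
      vertex 11.71 7.71 0.00
      vertex 0.00 0.00 0.00
    endloop
  endfacet
  facet normal 0.0000 0.0000 -1.0000
    outer loop
      vertex 0.00 24.44 0.00
      vertex 11.71 24.44 0.00
      vertex 0.00 0.00 0.00
    endloop
  endfacet
  facet normal 0.0000 0.0000 1.0000
    outer loop
      vertex 0.00 0.00 16.72
      vertex 27.98 0.00 16.72
      vertex 27.98 7.71 16.72
    endloop
  endfacet
  facet normal 0.0000 0.0000 1.0000
    outer loop
      vertex 0.00 0.00 16.72
      vertex 27.98 7.71 16.72
      vertex 11.71 7.71 16.72
    endloop
  endfacet
  facet normal 0.0000 0.0000 1.0000
    outer loop
      vertex 0.00 0.00 16.72
      vertex 11.71 7.71 16.72
      vertex 11.71 24.44 16.72
    endloop
  endfacet
  facet normal 0.0000 0.0000 1.0000
    outer loop
      vertex 0.00 0.00 16.72
      vertex 11.71 24.44 16.72
      vertex 0.00 24.44 16.72
    endloop
  endfacet
  facet normal 0.0000 -1.0000 0.0000
    outer loop
      vertex 0.00 0.00 0.00
      vertex 27.98 0.00 0.00
      vertex 27.98 0.00 16.72
    endloop
  endfacet
  facet normal 0.0000 -1.0000 0.0000
    outer loop
      vertex 0.00 0.00 0.00
      vertex 27.98 0.00 16.72
      vertex 0.00 0.00 16.72
    endloop
  endfacet
  facet normal 1.0000 0.0000 0.0000
    outer loop
      vertex 27.98 0.00 0.00
      vertex 27.98 7.71 0.00
      vertex 27.98 7.71 16.72
    endloop
  endfacet
  facet normal 1.0000 0.0000 0.0000
    outer loop
      vertex 27.98 0.00 0.00
      vertex 27.98 7.71 16.72
      vertex 27.98 0.00 16.72
    endloop
  endfacet
  facet normal 0.0000 1.0000 0.0000
    outer loop
      vertex 27.98 7.71 0.00
      vertex 11.71 7.71 0.00
      vertex 11.71 7.71 16.72
    endloop
  endfacet
  facet normal 0.0000 1.0000 0.0000
    outer loop
      vertex 27.98 7.71 0.00
      vertex 11.71 7.71 16.72
      vertex 27.98 7.71 16.72
    endloop
  endfacet
  facet normal 1.0000 0.0000 0.0000
    outer loop
      vertex 11.71 7.71 0.00
      vertex 11.71 24.44 0.00
      vertex 11.71 24.44 16.72
    endloop
  endfacet
  facet normal 1.0000 0.0000 0.0000
    outer loop
      vertex 11.71 7.71 0.00
      vertex 11.71 24.44 16.72
      vertex 11.71 7.71 16.72
    endloop
  endfacet
  facet normal 0.0000 1.0000 0.0000
    outer loop
      vertex 11.71 24.44 0.00
      vertex 0.00 24.44 0.00
      vertex 0.00 24.44 16.72
    endloop
  endfacet
  facet normal 0.0000 1.0000 0.0000
    outer loop
      vertex 11.71 24.44 0.00
      vertex 0.00 24.44 16.72
      vertex 11.71 24.44 16.72
    endloop
  endfacet
  facet normal -1.0000 0.0000 0.0000
    outer loop
      vertex 0.00 24.44 0.00
      vertex 0.00 0.00 0.00
      vertex 0.00 0.00 16.72
    endloop
  endfacet
  facet normal -1.0000 0.0000 0.0000
    outer loop
      vertex 0.00 24.44 0.00
      vertex 0.00 0.00 16.72
      vertex 0.00 24.44 16.72
    endloop
  endfacet
endsolid part

The G0 Z moves step by Δz≈4.18 mm. Every layer's G1 loop is the same polygon, so the solid is a straight extrusion of it from z=0 to z≈16.7. Closing with flat bottom and top caps and triangulating gives 20 facets — an L-shaped prism: outer 28 × 24.4 mm, arm thicknesses ≈ 7.71 mm (horizontal) and 11.7 mm (vertical), extruded 16.7 mm in z.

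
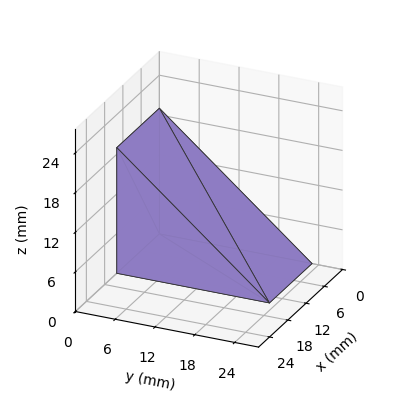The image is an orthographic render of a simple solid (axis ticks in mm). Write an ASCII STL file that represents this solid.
Reading the render: the shape is a wedge (ramp): 14 × 23 mm base, rising to 19 mm along the y=0 edge and sloping linearly to z=0 at y=23 (dimensions read to the nearest mm from the axis ticks). For the STL, each face is triangulated and given an outward normal.

solid part
  facet normal 0.0000 0.0000 -1.0000
    outer loop
      vertex 14.0 23.0 0.0
      vertex 14.0 0.0 0.0
      vertex 0.0 0.0 0.0
    endloop
  endfacet
  facet normal 0.0000 0.0000 -1.0000
    outer loop
      vertex 0.0 23.0 0.0
      vertex 14.0 23.0 0.0
      vertex 0.0 0.0 0.0
    endloop
  endfacet
  facet normal 0.0000 -1.0000 0.0000
    outer loop
      vertex 0.0 0.0 0.0
      vertex 14.0 0.0 0.0
      vertex 14.0 0.0 19.0
    endloop
  endfacet
  facet normal 0.0000 -1.0000 0.0000
    outer loop
      vertex 0.0 0.0 0.0
      vertex 14.0 0.0 19.0
      vertex 0.0 0.0 19.0
    endloop
  endfacet
  facet normal 0.0000 0.6369 0.7710
    outer loop
      vertex 0.0 0.0 19.0
      vertex 14.0 0.0 19.0
      vertex 14.0 23.0 0.0
    endloop
  endfacet
  facet normal 0.0000 0.6369 0.7710
    outer loop
      vertex 0.0 0.0 19.0
      vertex 14.0 23.0 0.0
      vertex 0.0 23.0 0.0
    endloop
  endfacet
  facet normal -1.0000 0.0000 0.0000
    outer loop
      vertex 0.0 0.0 19.0
      vertex 0.0 23.0 0.0
      vertex 0.0 0.0 0.0
    endloop
  endfacet
  facet normal 1.0000 0.0000 0.0000
    outer loop
      vertex 14.0 0.0 0.0
      vertex 14.0 23.0 0.0
      vertex 14.0 0.0 19.0
    endloop
  endfacet
endsolid part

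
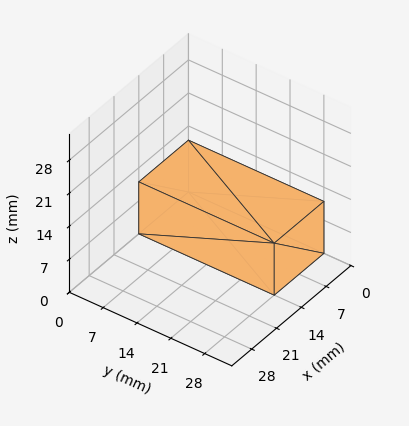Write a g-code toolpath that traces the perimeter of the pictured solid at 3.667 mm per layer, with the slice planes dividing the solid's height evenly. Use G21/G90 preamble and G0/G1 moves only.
Reading the render: the shape is a rectangular box, roughly 14 × 28 mm footprint and 11 mm tall (dimensions read to the nearest mm from the axis ticks). For the g-code, the solid's height is divided into equal slices at the stated Δz and each level perimeter traced with G1 moves after a G0 lift.

; perimeter-only toolpath
G21 ; units = mm
G90 ; absolute positioning
G28 ; home
; layer 1
G0 Z3.667
G0 X0.000 Y0.000
G1 X14.000 Y0.000
G1 X14.000 Y28.000
G1 X0.000 Y28.000
G1 X0.000 Y0.000
; layer 2
G0 Z7.333
G0 X0.000 Y0.000
G1 X14.000 Y0.000
G1 X14.000 Y28.000
G1 X0.000 Y28.000
G1 X0.000 Y0.000
; layer 3
G0 Z11.000
G0 X0.000 Y0.000
G1 X14.000 Y0.000
G1 X14.000 Y28.000
G1 X0.000 Y28.000
G1 X0.000 Y0.000
M2 ; end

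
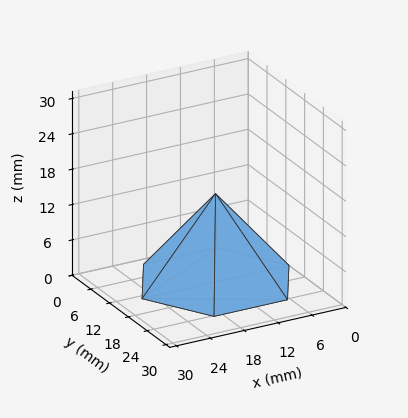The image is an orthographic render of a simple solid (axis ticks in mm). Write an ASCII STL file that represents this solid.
Reading the render: the shape is a regular 6-sided pyramid, base circumscribed radius ≈ 13 mm, apex at z ≈ 15 mm (dimensions read to the nearest mm from the axis ticks). For the STL, each face is triangulated and given an outward normal.

solid part
  facet normal 0.0000 0.0000 -1.0000
    outer loop
      vertex 6.50 24.26 0.00
      vertex 19.50 24.26 0.00
      vertex 26.00 13.00 0.00
    endloop
  endfacet
  facet normal 0.0000 0.0000 -1.0000
    outer loop
      vertex 0.00 13.00 0.00
      vertex 6.50 24.26 0.00
      vertex 26.00 13.00 0.00
    endloop
  endfacet
  facet normal 0.0000 0.0000 -1.0000
    outer loop
      vertex 6.50 1.74 0.00
      vertex 0.00 13.00 0.00
      vertex 26.00 13.00 0.00
    endloop
  endfacet
  facet normal 0.0000 0.0000 -1.0000
    outer loop
      vertex 19.50 1.74 0.00
      vertex 6.50 1.74 0.00
      vertex 26.00 13.00 0.00
    endloop
  endfacet
  facet normal 0.6927 0.3998 0.6003
    outer loop
      vertex 26.00 13.00 0.00
      vertex 19.50 24.26 0.00
      vertex 13.00 13.00 15.00
    endloop
  endfacet
  facet normal 0.0000 0.7997 0.6003
    outer loop
      vertex 19.50 24.26 0.00
      vertex 6.50 24.26 0.00
      vertex 13.00 13.00 15.00
    endloop
  endfacet
  facet normal -0.6927 0.3998 0.6003
    outer loop
      vertex 6.50 24.26 0.00
      vertex 0.00 13.00 0.00
      vertex 13.00 13.00 15.00
    endloop
  endfacet
  facet normal -0.6927 -0.3998 0.6003
    outer loop
      vertex 0.00 13.00 0.00
      vertex 6.50 1.74 0.00
      vertex 13.00 13.00 15.00
    endloop
  endfacet
  facet normal 0.0000 -0.7997 0.6003
    outer loop
      vertex 6.50 1.74 0.00
      vertex 19.50 1.74 0.00
      vertex 13.00 13.00 15.00
    endloop
  endfacet
  facet normal 0.6927 -0.3998 0.6003
    outer loop
      vertex 19.50 1.74 0.00
      vertex 26.00 13.00 0.00
      vertex 13.00 13.00 15.00
    endloop
  endfacet
endsolid part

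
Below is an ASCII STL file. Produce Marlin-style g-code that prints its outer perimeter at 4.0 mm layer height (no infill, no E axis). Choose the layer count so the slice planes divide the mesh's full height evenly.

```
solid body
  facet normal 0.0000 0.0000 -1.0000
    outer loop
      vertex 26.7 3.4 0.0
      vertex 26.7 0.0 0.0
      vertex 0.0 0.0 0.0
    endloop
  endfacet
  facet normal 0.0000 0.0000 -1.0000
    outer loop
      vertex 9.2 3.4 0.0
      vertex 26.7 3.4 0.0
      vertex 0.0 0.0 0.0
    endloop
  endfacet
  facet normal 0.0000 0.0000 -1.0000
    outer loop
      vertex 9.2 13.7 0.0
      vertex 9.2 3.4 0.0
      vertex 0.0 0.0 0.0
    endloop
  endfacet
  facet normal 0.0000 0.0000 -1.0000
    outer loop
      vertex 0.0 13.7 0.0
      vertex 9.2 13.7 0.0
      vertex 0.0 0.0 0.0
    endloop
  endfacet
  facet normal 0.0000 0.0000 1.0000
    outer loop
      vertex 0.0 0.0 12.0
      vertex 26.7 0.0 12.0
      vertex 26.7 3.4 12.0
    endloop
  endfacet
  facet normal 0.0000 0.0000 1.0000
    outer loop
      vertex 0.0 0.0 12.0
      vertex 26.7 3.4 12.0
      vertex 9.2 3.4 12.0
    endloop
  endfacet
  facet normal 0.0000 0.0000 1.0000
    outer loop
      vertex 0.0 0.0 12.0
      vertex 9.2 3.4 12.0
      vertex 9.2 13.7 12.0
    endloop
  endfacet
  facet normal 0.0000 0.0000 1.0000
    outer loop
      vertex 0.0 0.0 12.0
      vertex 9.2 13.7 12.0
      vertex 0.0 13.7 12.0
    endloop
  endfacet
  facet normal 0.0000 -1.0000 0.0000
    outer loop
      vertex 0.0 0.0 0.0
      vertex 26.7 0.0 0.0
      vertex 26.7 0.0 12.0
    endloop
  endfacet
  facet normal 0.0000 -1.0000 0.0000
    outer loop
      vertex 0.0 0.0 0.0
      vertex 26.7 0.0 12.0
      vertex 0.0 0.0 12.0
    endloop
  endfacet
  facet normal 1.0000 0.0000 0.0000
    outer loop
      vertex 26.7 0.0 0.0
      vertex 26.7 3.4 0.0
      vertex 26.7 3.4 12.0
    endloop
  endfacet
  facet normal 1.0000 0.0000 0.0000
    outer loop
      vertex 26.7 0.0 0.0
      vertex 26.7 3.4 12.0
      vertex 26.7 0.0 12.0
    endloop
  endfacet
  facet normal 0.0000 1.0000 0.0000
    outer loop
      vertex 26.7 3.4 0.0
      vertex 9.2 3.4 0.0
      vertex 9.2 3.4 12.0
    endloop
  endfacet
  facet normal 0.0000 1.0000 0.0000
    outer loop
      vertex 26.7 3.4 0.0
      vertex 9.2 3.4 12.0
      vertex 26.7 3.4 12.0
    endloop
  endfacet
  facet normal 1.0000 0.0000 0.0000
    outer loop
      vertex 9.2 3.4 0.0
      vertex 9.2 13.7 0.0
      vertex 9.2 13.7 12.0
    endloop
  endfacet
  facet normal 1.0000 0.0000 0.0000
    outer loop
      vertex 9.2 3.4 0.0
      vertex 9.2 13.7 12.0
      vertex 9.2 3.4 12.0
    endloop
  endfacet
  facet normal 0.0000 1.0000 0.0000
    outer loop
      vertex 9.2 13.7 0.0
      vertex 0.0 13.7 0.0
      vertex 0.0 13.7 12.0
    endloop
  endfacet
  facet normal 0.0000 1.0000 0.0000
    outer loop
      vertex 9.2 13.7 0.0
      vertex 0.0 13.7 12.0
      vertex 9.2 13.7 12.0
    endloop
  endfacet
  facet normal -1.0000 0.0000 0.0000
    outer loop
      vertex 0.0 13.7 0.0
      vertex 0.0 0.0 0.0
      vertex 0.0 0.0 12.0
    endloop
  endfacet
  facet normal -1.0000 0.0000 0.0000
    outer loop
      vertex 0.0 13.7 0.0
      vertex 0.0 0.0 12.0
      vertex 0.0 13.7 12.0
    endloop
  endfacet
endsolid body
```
; perimeter-only toolpath
G21 ; units = mm
G90 ; absolute positioning
G28 ; home
; layer 1
G0 Z4.0
G0 X0.0 Y0.0
G1 X26.7 Y0.0
G1 X26.7 Y3.4
G1 X9.2 Y3.4
G1 X9.2 Y13.7
G1 X0.0 Y13.7
G1 X0.0 Y0.0
; layer 2
G0 Z8.0
G0 X0.0 Y0.0
G1 X26.7 Y0.0
G1 X26.7 Y3.4
G1 X9.2 Y3.4
G1 X9.2 Y13.7
G1 X0.0 Y13.7
G1 X0.0 Y0.0
; layer 3
G0 Z12.0
G0 X0.0 Y0.0
G1 X26.7 Y0.0
G1 X26.7 Y3.4
G1 X9.2 Y3.4
G1 X9.2 Y13.7
G1 X0.0 Y13.7
G1 X0.0 Y0.0
M2 ; end

The solid is an L-shaped prism: outer 26.7 × 13.7 mm, arm thicknesses ≈ 3.4 mm (horizontal) and 9.2 mm (vertical), extruded 12 mm in z. Slicing at Δz = 4.0 mm — 3 equal slices spanning the solid's height, so layer i sits at z = i·h/3 — gives 3 non-empty perimeters. Each is a 6-segment closed polygon; G0 lifts to the layer z and rapids to the start vertex, then G1 traces the edges.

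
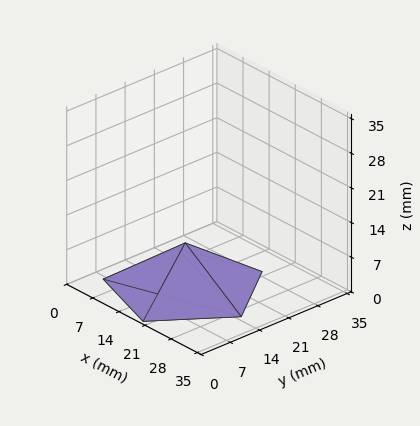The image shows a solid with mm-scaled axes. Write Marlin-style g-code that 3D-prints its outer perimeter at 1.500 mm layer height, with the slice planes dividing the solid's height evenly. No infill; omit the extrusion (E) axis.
Reading the render: the shape is a regular 5-sided pyramid, base circumscribed radius ≈ 15 mm, apex at z ≈ 9 mm (dimensions read to the nearest mm from the axis ticks). For the g-code, the solid's height is divided into equal slices at the stated Δz and each level perimeter traced with G1 moves after a G0 lift.

; perimeter-only toolpath
G21 ; units = mm
G90 ; absolute positioning
G28 ; home
; layer 1
G0 Z1.500
G0 X27.500 Y15.000
G1 X18.863 Y26.888
G1 X4.887 Y22.348
G1 X4.887 Y7.652
G1 X18.863 Y3.112
G1 X27.500 Y15.000
; layer 2
G0 Z3.000
G0 X25.000 Y15.000
G1 X18.090 Y24.511
G1 X6.910 Y20.878
G1 X6.910 Y9.122
G1 X18.090 Y5.489
G1 X25.000 Y15.000
; layer 3
G0 Z4.500
G0 X22.500 Y15.000
G1 X17.318 Y22.133
G1 X8.933 Y19.409
G1 X8.933 Y10.591
G1 X17.318 Y7.867
G1 X22.500 Y15.000
; layer 4
G0 Z6.000
G0 X20.000 Y15.000
G1 X16.545 Y19.755
G1 X10.955 Y17.939
G1 X10.955 Y12.061
G1 X16.545 Y10.245
G1 X20.000 Y15.000
; layer 5
G0 Z7.500
G0 X17.500 Y15.000
G1 X15.772 Y17.378
G1 X12.977 Y16.470
G1 X12.977 Y13.530
G1 X15.772 Y12.622
G1 X17.500 Y15.000
M2 ; end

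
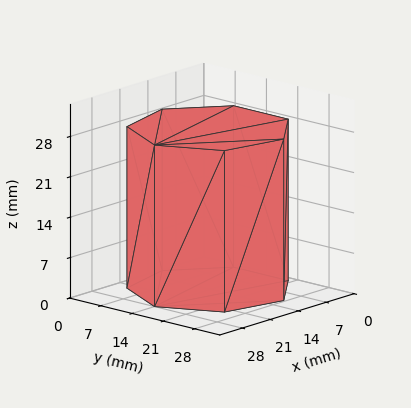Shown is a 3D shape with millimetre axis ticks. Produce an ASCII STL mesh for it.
Reading the render: the shape is a regular 7-sided prism (a cylinder approximated with 7 flat sides), circumscribed radius ≈ 14 mm, height ≈ 28 mm (dimensions read to the nearest mm from the axis ticks). For the STL, each face is triangulated and given an outward normal.

solid part
  facet normal 0.0000 0.0000 -1.0000
    outer loop
      vertex 10.9 27.6 0.0
      vertex 22.7 24.9 0.0
      vertex 28.0 14.0 0.0
    endloop
  endfacet
  facet normal 0.0000 0.0000 -1.0000
    outer loop
      vertex 1.4 20.1 0.0
      vertex 10.9 27.6 0.0
      vertex 28.0 14.0 0.0
    endloop
  endfacet
  facet normal 0.0000 0.0000 -1.0000
    outer loop
      vertex 1.4 7.9 0.0
      vertex 1.4 20.1 0.0
      vertex 28.0 14.0 0.0
    endloop
  endfacet
  facet normal 0.0000 0.0000 -1.0000
    outer loop
      vertex 10.9 0.4 0.0
      vertex 1.4 7.9 0.0
      vertex 28.0 14.0 0.0
    endloop
  endfacet
  facet normal 0.0000 0.0000 -1.0000
    outer loop
      vertex 22.7 3.1 0.0
      vertex 10.9 0.4 0.0
      vertex 28.0 14.0 0.0
    endloop
  endfacet
  facet normal 0.0000 0.0000 1.0000
    outer loop
      vertex 28.0 14.0 28.0
      vertex 22.7 24.9 28.0
      vertex 10.9 27.6 28.0
    endloop
  endfacet
  facet normal 0.0000 0.0000 1.0000
    outer loop
      vertex 28.0 14.0 28.0
      vertex 10.9 27.6 28.0
      vertex 1.4 20.1 28.0
    endloop
  endfacet
  facet normal 0.0000 0.0000 1.0000
    outer loop
      vertex 28.0 14.0 28.0
      vertex 1.4 20.1 28.0
      vertex 1.4 7.9 28.0
    endloop
  endfacet
  facet normal 0.0000 0.0000 1.0000
    outer loop
      vertex 28.0 14.0 28.0
      vertex 1.4 7.9 28.0
      vertex 10.9 0.4 28.0
    endloop
  endfacet
  facet normal 0.0000 0.0000 1.0000
    outer loop
      vertex 28.0 14.0 28.0
      vertex 10.9 0.4 28.0
      vertex 22.7 3.1 28.0
    endloop
  endfacet
  facet normal 0.8993 0.4373 0.0000
    outer loop
      vertex 28.0 14.0 0.0
      vertex 22.7 24.9 0.0
      vertex 22.7 24.9 28.0
    endloop
  endfacet
  facet normal 0.8993 0.4373 0.0000
    outer loop
      vertex 28.0 14.0 0.0
      vertex 22.7 24.9 28.0
      vertex 28.0 14.0 28.0
    endloop
  endfacet
  facet normal 0.2230 0.9748 0.0000
    outer loop
      vertex 22.7 24.9 0.0
      vertex 10.9 27.6 0.0
      vertex 10.9 27.6 28.0
    endloop
  endfacet
  facet normal 0.2230 0.9748 0.0000
    outer loop
      vertex 22.7 24.9 0.0
      vertex 10.9 27.6 28.0
      vertex 22.7 24.9 28.0
    endloop
  endfacet
  facet normal -0.6196 0.7849 0.0000
    outer loop
      vertex 10.9 27.6 0.0
      vertex 1.4 20.1 0.0
      vertex 1.4 20.1 28.0
    endloop
  endfacet
  facet normal -0.6196 0.7849 0.0000
    outer loop
      vertex 10.9 27.6 0.0
      vertex 1.4 20.1 28.0
      vertex 10.9 27.6 28.0
    endloop
  endfacet
  facet normal -1.0000 0.0000 0.0000
    outer loop
      vertex 1.4 20.1 0.0
      vertex 1.4 7.9 0.0
      vertex 1.4 7.9 28.0
    endloop
  endfacet
  facet normal -1.0000 0.0000 0.0000
    outer loop
      vertex 1.4 20.1 0.0
      vertex 1.4 7.9 28.0
      vertex 1.4 20.1 28.0
    endloop
  endfacet
  facet normal -0.6196 -0.7849 0.0000
    outer loop
      vertex 1.4 7.9 0.0
      vertex 10.9 0.4 0.0
      vertex 10.9 0.4 28.0
    endloop
  endfacet
  facet normal -0.6196 -0.7849 0.0000
    outer loop
      vertex 1.4 7.9 0.0
      vertex 10.9 0.4 28.0
      vertex 1.4 7.9 28.0
    endloop
  endfacet
  facet normal 0.2230 -0.9748 0.0000
    outer loop
      vertex 10.9 0.4 0.0
      vertex 22.7 3.1 0.0
      vertex 22.7 3.1 28.0
    endloop
  endfacet
  facet normal 0.2230 -0.9748 0.0000
    outer loop
      vertex 10.9 0.4 0.0
      vertex 22.7 3.1 28.0
      vertex 10.9 0.4 28.0
    endloop
  endfacet
  facet normal 0.8993 -0.4373 0.0000
    outer loop
      vertex 22.7 3.1 0.0
      vertex 28.0 14.0 0.0
      vertex 28.0 14.0 28.0
    endloop
  endfacet
  facet normal 0.8993 -0.4373 0.0000
    outer loop
      vertex 22.7 3.1 0.0
      vertex 28.0 14.0 28.0
      vertex 22.7 3.1 28.0
    endloop
  endfacet
endsolid part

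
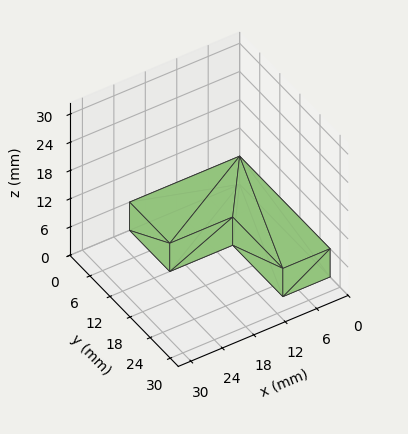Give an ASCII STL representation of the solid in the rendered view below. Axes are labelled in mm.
Reading the render: the shape is an L-shaped prism: outer 21 × 27 mm, arm thicknesses ≈ 12 mm (horizontal) and 9 mm (vertical), extruded 6 mm in z (dimensions read to the nearest mm from the axis ticks). For the STL, each face is triangulated and given an outward normal.

solid part
  facet normal 0.0000 0.0000 -1.0000
    outer loop
      vertex 21.0 12.0 0.0
      vertex 21.0 0.0 0.0
      vertex 0.0 0.0 0.0
    endloop
  endfacet
  facet normal 0.0000 0.0000 -1.0000
    outer loop
      vertex 9.0 12.0 0.0
      vertex 21.0 12.0 0.0
      vertex 0.0 0.0 0.0
    endloop
  endfacet
  facet normal 0.0000 0.0000 -1.0000
    outer loop
      vertex 9.0 27.0 0.0
      vertex 9.0 12.0 0.0
      vertex 0.0 0.0 0.0
    endloop
  endfacet
  facet normal 0.0000 0.0000 -1.0000
    outer loop
      vertex 0.0 27.0 0.0
      vertex 9.0 27.0 0.0
      vertex 0.0 0.0 0.0
    endloop
  endfacet
  facet normal 0.0000 0.0000 1.0000
    outer loop
      vertex 0.0 0.0 6.0
      vertex 21.0 0.0 6.0
      vertex 21.0 12.0 6.0
    endloop
  endfacet
  facet normal 0.0000 0.0000 1.0000
    outer loop
      vertex 0.0 0.0 6.0
      vertex 21.0 12.0 6.0
      vertex 9.0 12.0 6.0
    endloop
  endfacet
  facet normal 0.0000 0.0000 1.0000
    outer loop
      vertex 0.0 0.0 6.0
      vertex 9.0 12.0 6.0
      vertex 9.0 27.0 6.0
    endloop
  endfacet
  facet normal 0.0000 0.0000 1.0000
    outer loop
      vertex 0.0 0.0 6.0
      vertex 9.0 27.0 6.0
      vertex 0.0 27.0 6.0
    endloop
  endfacet
  facet normal 0.0000 -1.0000 0.0000
    outer loop
      vertex 0.0 0.0 0.0
      vertex 21.0 0.0 0.0
      vertex 21.0 0.0 6.0
    endloop
  endfacet
  facet normal 0.0000 -1.0000 0.0000
    outer loop
      vertex 0.0 0.0 0.0
      vertex 21.0 0.0 6.0
      vertex 0.0 0.0 6.0
    endloop
  endfacet
  facet normal 1.0000 0.0000 0.0000
    outer loop
      vertex 21.0 0.0 0.0
      vertex 21.0 12.0 0.0
      vertex 21.0 12.0 6.0
    endloop
  endfacet
  facet normal 1.0000 0.0000 0.0000
    outer loop
      vertex 21.0 0.0 0.0
      vertex 21.0 12.0 6.0
      vertex 21.0 0.0 6.0
    endloop
  endfacet
  facet normal 0.0000 1.0000 0.0000
    outer loop
      vertex 21.0 12.0 0.0
      vertex 9.0 12.0 0.0
      vertex 9.0 12.0 6.0
    endloop
  endfacet
  facet normal 0.0000 1.0000 0.0000
    outer loop
      vertex 21.0 12.0 0.0
      vertex 9.0 12.0 6.0
      vertex 21.0 12.0 6.0
    endloop
  endfacet
  facet normal 1.0000 0.0000 0.0000
    outer loop
      vertex 9.0 12.0 0.0
      vertex 9.0 27.0 0.0
      vertex 9.0 27.0 6.0
    endloop
  endfacet
  facet normal 1.0000 0.0000 0.0000
    outer loop
      vertex 9.0 12.0 0.0
      vertex 9.0 27.0 6.0
      vertex 9.0 12.0 6.0
    endloop
  endfacet
  facet normal 0.0000 1.0000 0.0000
    outer loop
      vertex 9.0 27.0 0.0
      vertex 0.0 27.0 0.0
      vertex 0.0 27.0 6.0
    endloop
  endfacet
  facet normal 0.0000 1.0000 0.0000
    outer loop
      vertex 9.0 27.0 0.0
      vertex 0.0 27.0 6.0
      vertex 9.0 27.0 6.0
    endloop
  endfacet
  facet normal -1.0000 0.0000 0.0000
    outer loop
      vertex 0.0 27.0 0.0
      vertex 0.0 0.0 0.0
      vertex 0.0 0.0 6.0
    endloop
  endfacet
  facet normal -1.0000 0.0000 0.0000
    outer loop
      vertex 0.0 27.0 0.0
      vertex 0.0 0.0 6.0
      vertex 0.0 27.0 6.0
    endloop
  endfacet
endsolid part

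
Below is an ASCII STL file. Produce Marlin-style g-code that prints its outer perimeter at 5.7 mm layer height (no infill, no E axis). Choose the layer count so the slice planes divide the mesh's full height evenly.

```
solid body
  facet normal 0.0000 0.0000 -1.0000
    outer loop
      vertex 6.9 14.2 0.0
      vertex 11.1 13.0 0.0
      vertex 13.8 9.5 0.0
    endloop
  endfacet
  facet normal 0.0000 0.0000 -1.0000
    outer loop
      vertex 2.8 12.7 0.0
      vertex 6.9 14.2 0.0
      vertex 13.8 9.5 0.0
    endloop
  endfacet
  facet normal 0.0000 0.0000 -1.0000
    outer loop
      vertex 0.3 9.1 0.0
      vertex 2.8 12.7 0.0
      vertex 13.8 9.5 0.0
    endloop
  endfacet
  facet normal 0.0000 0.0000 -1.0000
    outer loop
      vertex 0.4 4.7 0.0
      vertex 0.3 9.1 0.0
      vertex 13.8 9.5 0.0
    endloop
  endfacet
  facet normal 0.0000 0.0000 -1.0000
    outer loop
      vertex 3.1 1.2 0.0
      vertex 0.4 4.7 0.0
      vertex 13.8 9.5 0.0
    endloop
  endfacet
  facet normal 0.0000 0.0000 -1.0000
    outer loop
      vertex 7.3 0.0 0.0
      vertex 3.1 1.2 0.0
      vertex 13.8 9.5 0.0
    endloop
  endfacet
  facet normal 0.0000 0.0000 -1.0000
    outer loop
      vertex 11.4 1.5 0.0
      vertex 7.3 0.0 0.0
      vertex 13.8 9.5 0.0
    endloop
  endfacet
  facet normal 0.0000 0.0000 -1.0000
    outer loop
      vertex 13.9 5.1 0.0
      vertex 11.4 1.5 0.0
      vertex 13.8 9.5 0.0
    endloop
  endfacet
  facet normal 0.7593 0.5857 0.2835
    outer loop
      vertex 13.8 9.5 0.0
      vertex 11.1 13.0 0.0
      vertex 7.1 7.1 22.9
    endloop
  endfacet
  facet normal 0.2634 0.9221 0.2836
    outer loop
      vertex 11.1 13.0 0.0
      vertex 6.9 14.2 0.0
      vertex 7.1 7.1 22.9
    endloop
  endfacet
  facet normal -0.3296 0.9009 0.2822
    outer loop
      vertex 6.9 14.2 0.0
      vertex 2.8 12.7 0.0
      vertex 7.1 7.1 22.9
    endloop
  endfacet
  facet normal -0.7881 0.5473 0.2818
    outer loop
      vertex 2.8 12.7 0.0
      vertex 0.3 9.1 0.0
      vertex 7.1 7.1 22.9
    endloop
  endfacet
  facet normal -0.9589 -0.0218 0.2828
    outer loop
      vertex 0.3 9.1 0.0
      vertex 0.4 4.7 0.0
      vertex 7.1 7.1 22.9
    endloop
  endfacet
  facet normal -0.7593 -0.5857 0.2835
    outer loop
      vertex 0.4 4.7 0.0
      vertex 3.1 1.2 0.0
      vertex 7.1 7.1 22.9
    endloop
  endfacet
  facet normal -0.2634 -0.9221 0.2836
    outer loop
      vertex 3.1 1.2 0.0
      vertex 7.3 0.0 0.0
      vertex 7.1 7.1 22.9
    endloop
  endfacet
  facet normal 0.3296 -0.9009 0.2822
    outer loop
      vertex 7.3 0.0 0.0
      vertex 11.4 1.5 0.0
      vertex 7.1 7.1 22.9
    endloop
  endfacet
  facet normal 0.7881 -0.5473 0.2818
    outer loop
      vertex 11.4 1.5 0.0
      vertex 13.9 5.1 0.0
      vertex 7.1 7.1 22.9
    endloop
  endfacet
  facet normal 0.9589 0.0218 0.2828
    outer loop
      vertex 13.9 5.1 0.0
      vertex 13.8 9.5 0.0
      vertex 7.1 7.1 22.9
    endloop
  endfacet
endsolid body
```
; perimeter-only toolpath
G21 ; units = mm
G90 ; absolute positioning
G28 ; home
; layer 1
G0 Z5.7
G0 X12.1 Y8.9
G1 X10.1 Y11.5
G1 X7.0 Y12.4
G1 X3.9 Y11.3
G1 X2.0 Y8.6
G1 X2.1 Y5.3
G1 X4.1 Y2.7
G1 X7.2 Y1.8
G1 X10.3 Y2.9
G1 X12.2 Y5.6
G1 X12.1 Y8.9
; layer 2
G0 Z11.4
G0 X10.4 Y8.3
G1 X9.1 Y10.1
G1 X7.0 Y10.6
G1 X4.9 Y9.9
G1 X3.7 Y8.1
G1 X3.8 Y5.9
G1 X5.1 Y4.1
G1 X7.2 Y3.5
G1 X9.2 Y4.3
G1 X10.5 Y6.1
G1 X10.4 Y8.3
; layer 3
G0 Z17.2
G0 X8.8 Y7.7
G1 X8.1 Y8.6
G1 X7.0 Y8.9
G1 X6.0 Y8.5
G1 X5.4 Y7.6
G1 X5.4 Y6.5
G1 X6.1 Y5.6
G1 X7.2 Y5.3
G1 X8.2 Y5.7
G1 X8.8 Y6.6
G1 X8.8 Y7.7
M2 ; end

The solid is a regular 10-sided pyramid, base circumscribed radius ≈ 7.1 mm, apex at z ≈ 22.9 mm. Slicing at Δz = 5.7 mm — 4 equal slices spanning the solid's height, so layer i sits at z = i·h/4 — gives 3 non-empty perimeters. Each is a 10-segment closed polygon; G0 lifts to the layer z and rapids to the start vertex, then G1 traces the edges. The cross-section shrinks linearly with z (the slice at the apex is degenerate and omitted).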